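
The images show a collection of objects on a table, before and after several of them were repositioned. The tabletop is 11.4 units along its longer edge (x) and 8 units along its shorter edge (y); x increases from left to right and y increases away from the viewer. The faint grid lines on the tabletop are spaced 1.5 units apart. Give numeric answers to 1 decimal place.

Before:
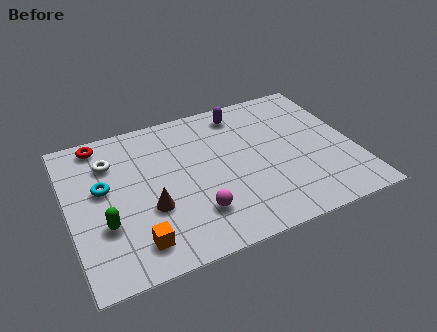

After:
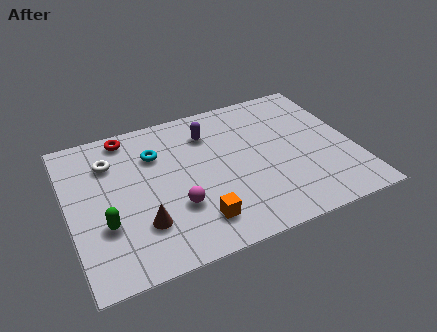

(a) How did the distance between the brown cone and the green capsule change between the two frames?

-0.3

They were about 1.8 units apart before and 1.5 after — 0.3 units closer together.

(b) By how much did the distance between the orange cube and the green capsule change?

+2.0

They were about 1.7 units apart before and 3.7 after — 2.0 units further apart.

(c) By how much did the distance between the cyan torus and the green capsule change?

+1.9

The distance was about 1.9 in the first image and 3.8 in the second, so they moved 1.9 units further apart.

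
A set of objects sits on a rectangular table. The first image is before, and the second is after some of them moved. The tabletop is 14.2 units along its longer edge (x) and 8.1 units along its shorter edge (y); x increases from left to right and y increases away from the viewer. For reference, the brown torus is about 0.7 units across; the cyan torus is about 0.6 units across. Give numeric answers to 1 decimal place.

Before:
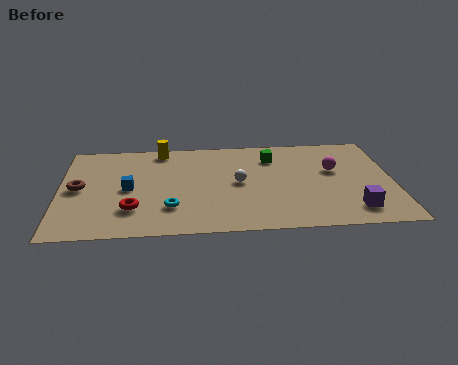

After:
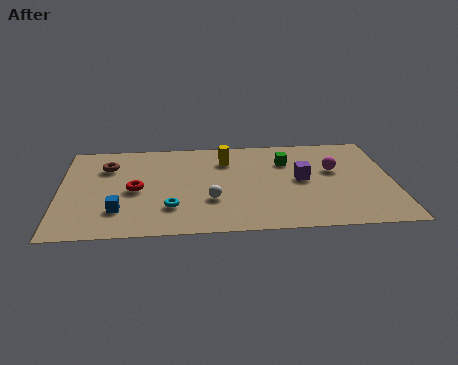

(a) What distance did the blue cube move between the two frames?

1.8

From (2.9, 3.9) to (2.5, 2.1), the blue cube covered √(0.4² + 1.8²) ≈ 1.8 units.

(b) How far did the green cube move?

0.7

The green cube was near (9.1, 6.2) before and (9.7, 5.8) after, so it travelled √(0.6² + 0.4²) ≈ 0.7 units.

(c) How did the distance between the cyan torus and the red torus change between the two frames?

+0.6

Before: roughly 1.6 units apart; after: 2.2. That's 0.6 units further apart.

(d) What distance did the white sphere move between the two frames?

1.8

The white sphere moved from about (7.6, 4.1) to (6.4, 2.7), a distance of √(1.2² + 1.4²) ≈ 1.8.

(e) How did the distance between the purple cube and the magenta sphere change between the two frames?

-1.9

They were about 3.5 units apart before and 1.6 after — 1.9 units closer together.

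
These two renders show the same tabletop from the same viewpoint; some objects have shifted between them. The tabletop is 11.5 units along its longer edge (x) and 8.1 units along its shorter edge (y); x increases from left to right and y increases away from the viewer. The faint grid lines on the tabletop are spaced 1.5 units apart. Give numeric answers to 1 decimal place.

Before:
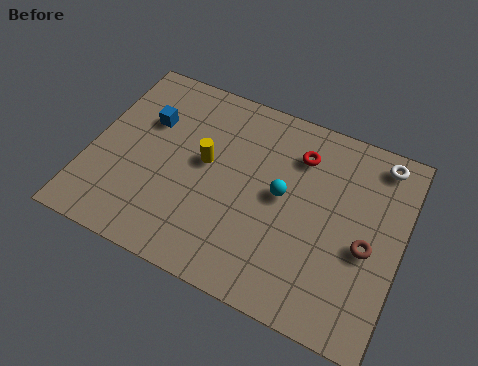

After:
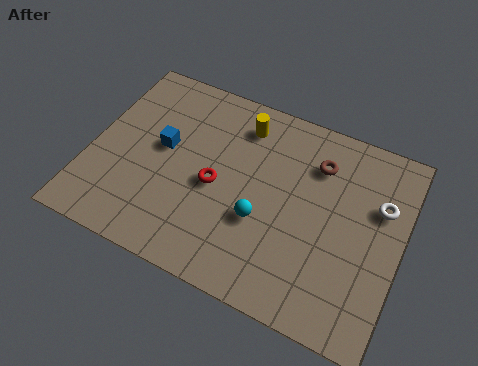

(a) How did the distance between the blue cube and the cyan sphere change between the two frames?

-1.1

They were about 5.3 units apart before and 4.2 after — 1.1 units closer together.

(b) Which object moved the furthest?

the red torus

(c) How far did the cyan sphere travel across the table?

1.4

From (7.1, 4.3) to (6.5, 3.0), the cyan sphere covered √(0.6² + 1.3²) ≈ 1.4 units.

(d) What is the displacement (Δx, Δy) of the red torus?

(-2.8, -2.5)

From the two frames, the red torus sits at roughly (7.5, 6.2) before and (4.7, 3.7) after.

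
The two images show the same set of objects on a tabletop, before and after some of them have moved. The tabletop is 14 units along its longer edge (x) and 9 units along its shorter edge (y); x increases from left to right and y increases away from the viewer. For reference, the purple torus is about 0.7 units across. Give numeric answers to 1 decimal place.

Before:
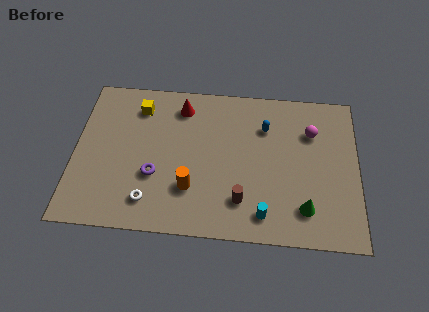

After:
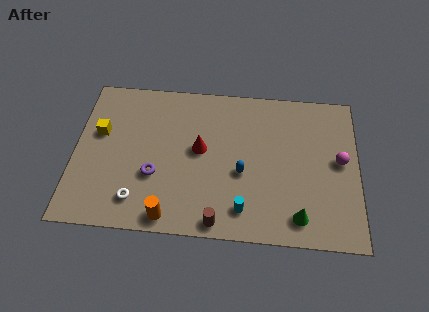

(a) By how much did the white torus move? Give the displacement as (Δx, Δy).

(-0.6, 0.0)

From the two frames, the white torus sits at roughly (3.8, 1.7) before and (3.2, 1.7) after.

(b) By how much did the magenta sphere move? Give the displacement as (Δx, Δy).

(1.4, -1.6)

The magenta sphere was at about (11.7, 6.4) and moved to about (13.1, 4.8).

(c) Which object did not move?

the purple torus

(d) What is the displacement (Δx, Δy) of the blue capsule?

(-1.1, -2.8)

The blue capsule started near (9.4, 6.5) and ended near (8.3, 3.7).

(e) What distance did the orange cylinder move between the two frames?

2.0

From (5.8, 2.6) to (4.8, 0.9), the orange cylinder covered √(1.0² + 1.7²) ≈ 2.0 units.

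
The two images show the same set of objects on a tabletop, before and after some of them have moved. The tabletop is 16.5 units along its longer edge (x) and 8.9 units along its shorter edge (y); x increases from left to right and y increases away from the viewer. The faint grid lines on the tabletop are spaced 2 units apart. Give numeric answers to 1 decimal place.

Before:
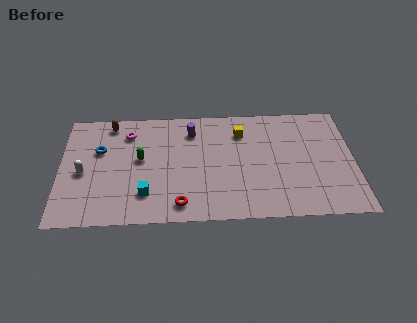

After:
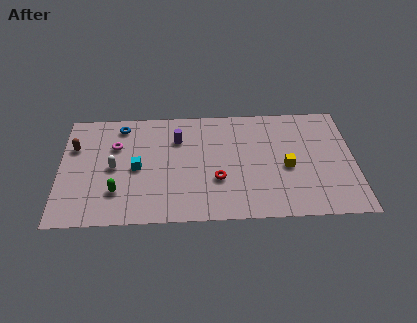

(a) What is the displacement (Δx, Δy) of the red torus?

(2.1, 1.8)

The red torus was at about (6.7, 1.3) and moved to about (8.8, 3.1).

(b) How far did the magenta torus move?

1.2

From (3.8, 7.0) to (3.1, 6.0), the magenta torus covered √(0.7² + 1.0²) ≈ 1.2 units.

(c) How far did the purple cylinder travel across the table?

1.0

From (7.4, 7.0) to (6.6, 6.4), the purple cylinder covered √(0.8² + 0.6²) ≈ 1.0 units.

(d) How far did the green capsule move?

2.8

From (4.5, 4.9) to (3.2, 2.4), the green capsule covered √(1.3² + 2.5²) ≈ 2.8 units.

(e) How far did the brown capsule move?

2.7

From (2.8, 7.8) to (0.8, 6.0), the brown capsule covered √(2.0² + 1.8²) ≈ 2.7 units.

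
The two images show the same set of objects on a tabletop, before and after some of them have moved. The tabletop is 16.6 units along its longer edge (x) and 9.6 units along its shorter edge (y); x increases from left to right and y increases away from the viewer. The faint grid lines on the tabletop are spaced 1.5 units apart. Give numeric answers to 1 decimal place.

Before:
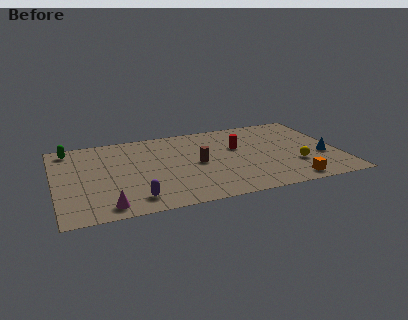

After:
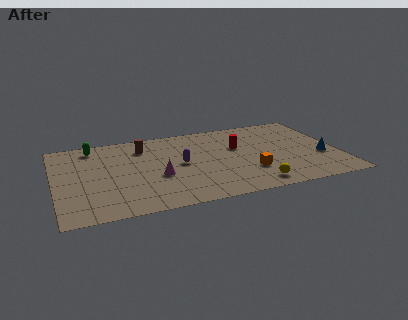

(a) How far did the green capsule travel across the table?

1.4

The green capsule moved from about (1.0, 8.4) to (2.4, 8.3), a distance of √(1.4² + 0.1²) ≈ 1.4.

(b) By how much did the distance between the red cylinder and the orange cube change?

-2.4

They were about 5.5 units apart before and 3.1 after — 2.4 units closer together.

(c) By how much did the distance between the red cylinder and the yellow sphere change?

+0.4

The distance was about 4.3 in the first image and 4.7 in the second, so they moved 0.4 units further apart.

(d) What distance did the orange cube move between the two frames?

2.8

The orange cube moved from about (13.4, 1.1) to (11.2, 2.9), a distance of √(2.2² + 1.8²) ≈ 2.8.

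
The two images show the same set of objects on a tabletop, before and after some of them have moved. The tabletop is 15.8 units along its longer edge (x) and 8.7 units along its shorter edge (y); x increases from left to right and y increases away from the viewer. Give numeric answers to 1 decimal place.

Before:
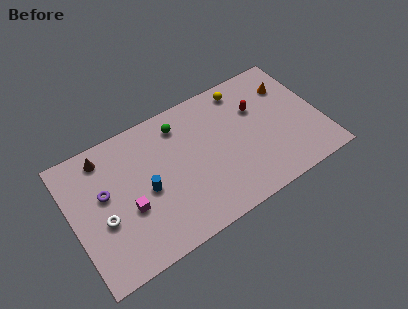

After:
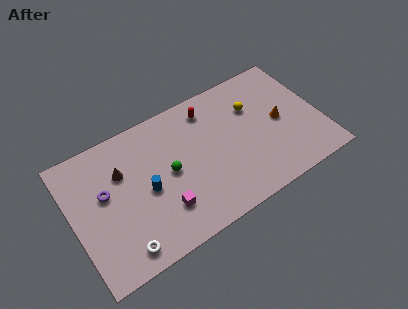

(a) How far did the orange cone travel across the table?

2.3

The orange cone was near (14.2, 6.4) before and (13.3, 4.3) after, so it travelled √(0.9² + 2.1²) ≈ 2.3 units.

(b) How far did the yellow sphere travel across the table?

1.6

The yellow sphere was near (11.4, 7.5) before and (11.8, 6.0) after, so it travelled √(0.4² + 1.5²) ≈ 1.6 units.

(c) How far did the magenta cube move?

2.3

The magenta cube moved from about (3.4, 3.4) to (5.4, 2.3), a distance of √(2.0² + 1.1²) ≈ 2.3.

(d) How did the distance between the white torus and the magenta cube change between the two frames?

+1.4

Before: roughly 1.6 units apart; after: 3.0. That's 1.4 units further apart.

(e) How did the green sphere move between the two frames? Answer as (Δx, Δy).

(-1.1, -2.7)

The green sphere was at about (7.2, 7.1) and moved to about (6.1, 4.4).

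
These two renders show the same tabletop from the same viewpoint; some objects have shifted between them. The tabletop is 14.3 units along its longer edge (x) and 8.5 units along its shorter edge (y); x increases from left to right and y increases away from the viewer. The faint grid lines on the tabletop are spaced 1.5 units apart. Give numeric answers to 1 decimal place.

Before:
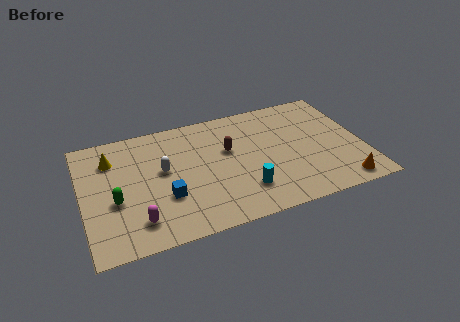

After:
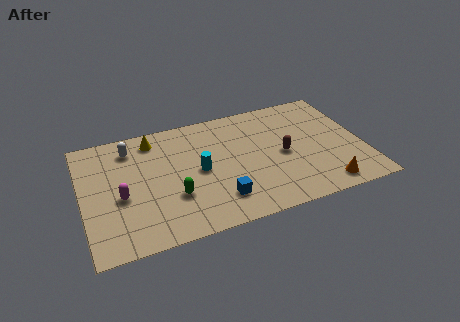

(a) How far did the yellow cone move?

2.3

From (1.6, 6.4) to (3.8, 7.2), the yellow cone covered √(2.2² + 0.8²) ≈ 2.3 units.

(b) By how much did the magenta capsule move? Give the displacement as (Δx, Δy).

(-0.7, 1.9)

From the two frames, the magenta capsule sits at roughly (2.6, 1.7) before and (1.9, 3.6) after.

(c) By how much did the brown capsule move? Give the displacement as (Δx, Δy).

(2.7, -1.2)

The brown capsule was at about (7.5, 5.2) and moved to about (10.2, 4.0).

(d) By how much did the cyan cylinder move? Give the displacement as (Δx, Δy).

(-2.1, 2.1)

The cyan cylinder was at about (8.0, 2.1) and moved to about (5.9, 4.2).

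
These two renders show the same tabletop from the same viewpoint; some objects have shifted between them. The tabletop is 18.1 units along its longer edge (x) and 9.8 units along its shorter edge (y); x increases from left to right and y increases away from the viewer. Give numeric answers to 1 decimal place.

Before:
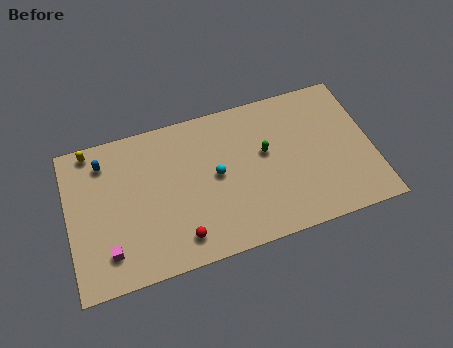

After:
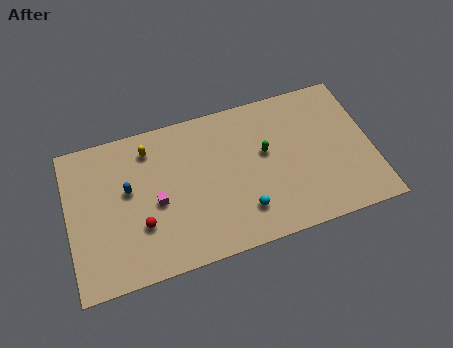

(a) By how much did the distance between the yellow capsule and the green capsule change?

-3.5

The distance was about 10.7 in the first image and 7.2 in the second, so they moved 3.5 units closer together.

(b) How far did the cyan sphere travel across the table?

3.1

The cyan sphere was near (8.8, 5.1) before and (10.2, 2.3) after, so it travelled √(1.4² + 2.8²) ≈ 3.1 units.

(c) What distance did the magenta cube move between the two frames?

3.8

From (2.2, 2.1) to (5.2, 4.4), the magenta cube covered √(3.0² + 2.3²) ≈ 3.8 units.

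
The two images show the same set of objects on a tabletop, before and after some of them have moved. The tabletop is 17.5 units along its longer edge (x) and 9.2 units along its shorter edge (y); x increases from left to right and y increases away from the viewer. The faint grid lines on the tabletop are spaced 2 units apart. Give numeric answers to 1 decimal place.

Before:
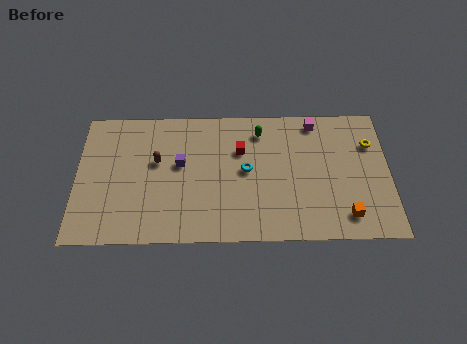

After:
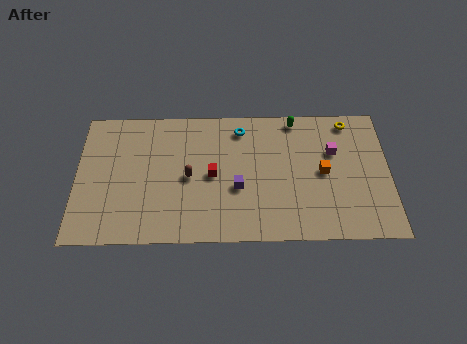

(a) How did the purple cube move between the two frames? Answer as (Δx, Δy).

(3.2, -1.7)

From the two frames, the purple cube sits at roughly (5.8, 5.3) before and (9.0, 3.6) after.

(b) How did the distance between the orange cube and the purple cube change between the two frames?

-5.0

They were about 9.9 units apart before and 4.9 after — 5.0 units closer together.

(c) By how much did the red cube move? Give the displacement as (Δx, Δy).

(-1.6, -1.7)

From the two frames, the red cube sits at roughly (9.2, 6.2) before and (7.6, 4.5) after.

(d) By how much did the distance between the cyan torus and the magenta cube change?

+0.4

The distance was about 5.1 in the first image and 5.5 in the second, so they moved 0.4 units further apart.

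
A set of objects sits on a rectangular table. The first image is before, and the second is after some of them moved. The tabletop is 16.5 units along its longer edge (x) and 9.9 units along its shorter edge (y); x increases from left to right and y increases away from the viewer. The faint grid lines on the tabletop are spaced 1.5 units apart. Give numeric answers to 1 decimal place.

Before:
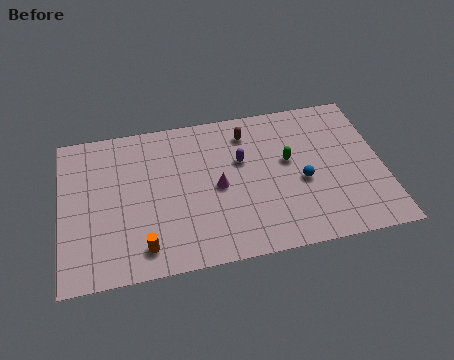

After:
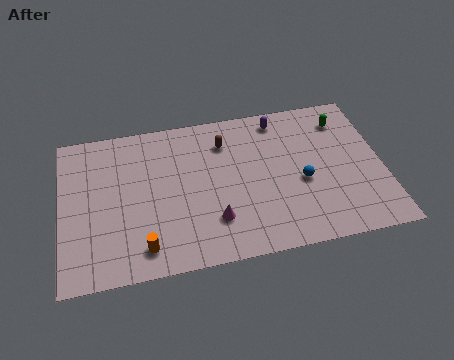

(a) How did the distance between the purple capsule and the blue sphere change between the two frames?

+0.9

Before: roughly 3.6 units apart; after: 4.5. That's 0.9 units further apart.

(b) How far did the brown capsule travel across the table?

1.3

The brown capsule was near (9.7, 8.0) before and (8.5, 7.6) after, so it travelled √(1.2² + 0.4²) ≈ 1.3 units.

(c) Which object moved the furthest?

the green capsule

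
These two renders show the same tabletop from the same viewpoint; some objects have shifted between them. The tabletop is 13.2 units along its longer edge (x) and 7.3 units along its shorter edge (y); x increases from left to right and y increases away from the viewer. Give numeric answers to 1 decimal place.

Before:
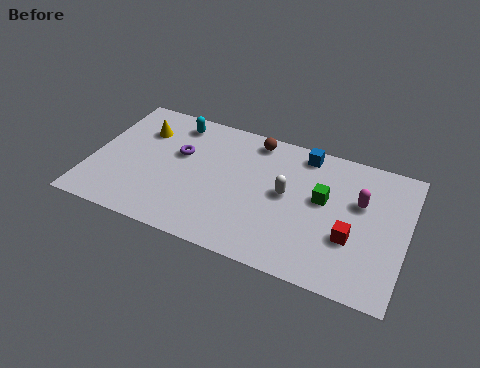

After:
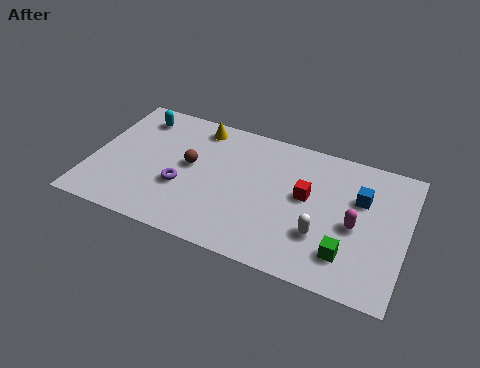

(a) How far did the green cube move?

2.8

From (9.7, 4.2) to (10.9, 1.7), the green cube covered √(1.2² + 2.5²) ≈ 2.8 units.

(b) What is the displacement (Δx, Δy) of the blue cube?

(2.5, -1.6)

From the two frames, the blue cube sits at roughly (8.7, 6.4) before and (11.2, 4.8) after.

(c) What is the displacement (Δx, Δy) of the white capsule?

(1.6, -1.6)

From the two frames, the white capsule sits at roughly (8.2, 3.9) before and (9.8, 2.3) after.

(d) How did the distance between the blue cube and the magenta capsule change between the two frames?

-1.6

Before: roughly 3.1 units apart; after: 1.5. That's 1.6 units closer together.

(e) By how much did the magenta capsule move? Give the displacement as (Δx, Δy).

(-0.1, -1.3)

The magenta capsule started near (11.2, 4.6) and ended near (11.1, 3.3).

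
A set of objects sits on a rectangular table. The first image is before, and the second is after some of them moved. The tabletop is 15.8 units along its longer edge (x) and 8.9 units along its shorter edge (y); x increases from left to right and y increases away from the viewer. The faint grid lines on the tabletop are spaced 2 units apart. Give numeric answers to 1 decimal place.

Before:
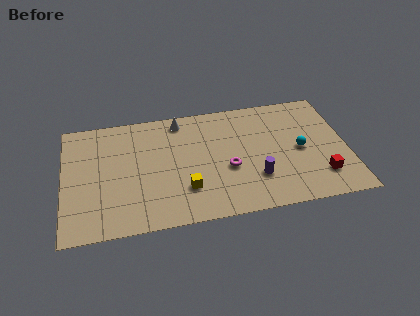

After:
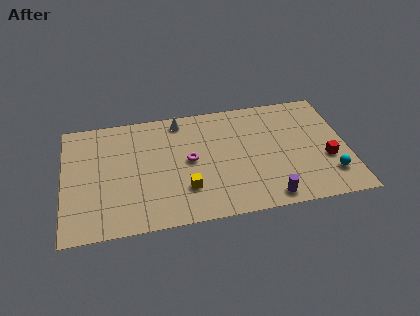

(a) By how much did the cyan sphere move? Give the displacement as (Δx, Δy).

(1.5, -2.2)

The cyan sphere was at about (13.2, 4.3) and moved to about (14.7, 2.1).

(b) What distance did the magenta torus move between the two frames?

2.3

The magenta torus moved from about (9.1, 3.6) to (7.0, 4.6), a distance of √(2.1² + 1.0²) ≈ 2.3.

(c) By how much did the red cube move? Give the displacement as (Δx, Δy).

(0.4, 1.2)

The red cube started near (14.2, 2.1) and ended near (14.6, 3.3).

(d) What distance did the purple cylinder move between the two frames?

1.7

The purple cylinder moved from about (10.6, 2.6) to (11.2, 1.0), a distance of √(0.6² + 1.6²) ≈ 1.7.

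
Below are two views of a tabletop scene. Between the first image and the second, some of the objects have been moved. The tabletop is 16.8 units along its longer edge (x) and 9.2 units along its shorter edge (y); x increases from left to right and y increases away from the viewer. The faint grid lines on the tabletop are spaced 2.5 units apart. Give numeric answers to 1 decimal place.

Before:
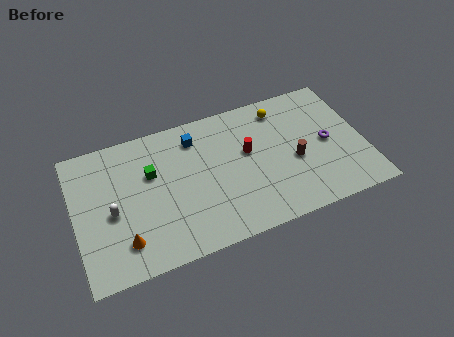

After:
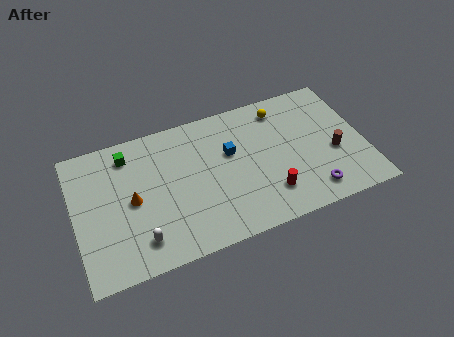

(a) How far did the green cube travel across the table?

2.1

The green cube was near (4.5, 5.9) before and (3.3, 7.6) after, so it travelled √(1.2² + 1.7²) ≈ 2.1 units.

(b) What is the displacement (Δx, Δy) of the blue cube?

(1.9, -1.7)

The blue cube was at about (7.2, 7.4) and moved to about (9.1, 5.7).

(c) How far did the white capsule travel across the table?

2.7

The white capsule was near (2.1, 4.1) before and (3.5, 1.8) after, so it travelled √(1.4² + 2.3²) ≈ 2.7 units.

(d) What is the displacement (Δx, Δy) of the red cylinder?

(0.9, -3.2)

The red cylinder started near (10.1, 5.4) and ended near (11.0, 2.2).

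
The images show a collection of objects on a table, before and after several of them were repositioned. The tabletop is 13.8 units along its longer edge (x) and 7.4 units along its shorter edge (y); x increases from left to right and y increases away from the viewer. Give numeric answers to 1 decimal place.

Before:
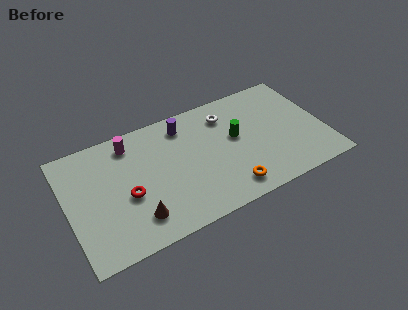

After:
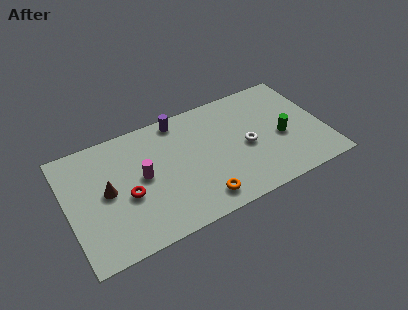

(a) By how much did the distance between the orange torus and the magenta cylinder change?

-3.0

They were about 6.9 units apart before and 3.9 after — 3.0 units closer together.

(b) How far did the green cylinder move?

2.6

From (9.1, 4.2) to (11.5, 3.2), the green cylinder covered √(2.4² + 1.0²) ≈ 2.6 units.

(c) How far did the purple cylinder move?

0.5

From (6.5, 6.1) to (6.3, 6.6), the purple cylinder covered √(0.2² + 0.5²) ≈ 0.5 units.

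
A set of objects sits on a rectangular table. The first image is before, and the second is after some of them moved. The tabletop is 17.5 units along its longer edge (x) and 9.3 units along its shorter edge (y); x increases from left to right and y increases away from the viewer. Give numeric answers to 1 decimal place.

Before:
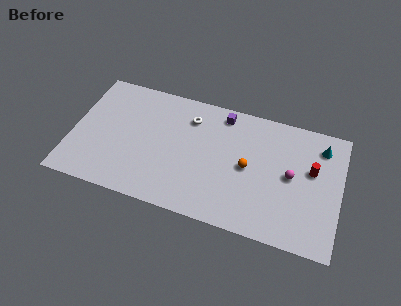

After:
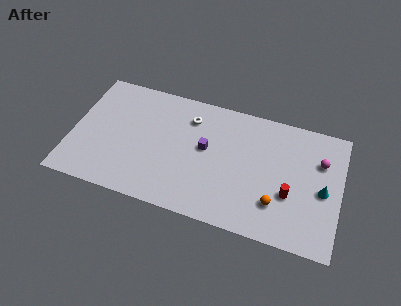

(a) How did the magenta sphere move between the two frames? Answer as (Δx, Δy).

(1.8, 1.6)

The magenta sphere was at about (14.3, 4.8) and moved to about (16.1, 6.4).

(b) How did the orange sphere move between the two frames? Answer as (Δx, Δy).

(2.0, -2.1)

From the two frames, the orange sphere sits at roughly (11.5, 4.6) before and (13.5, 2.5) after.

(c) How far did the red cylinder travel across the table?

2.6

From (15.6, 5.6) to (14.3, 3.4), the red cylinder covered √(1.3² + 2.2²) ≈ 2.6 units.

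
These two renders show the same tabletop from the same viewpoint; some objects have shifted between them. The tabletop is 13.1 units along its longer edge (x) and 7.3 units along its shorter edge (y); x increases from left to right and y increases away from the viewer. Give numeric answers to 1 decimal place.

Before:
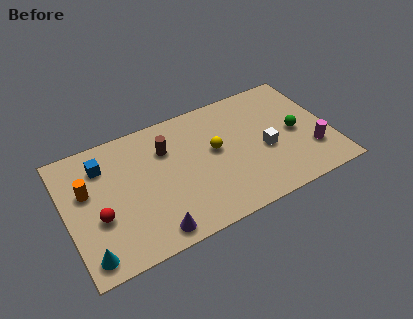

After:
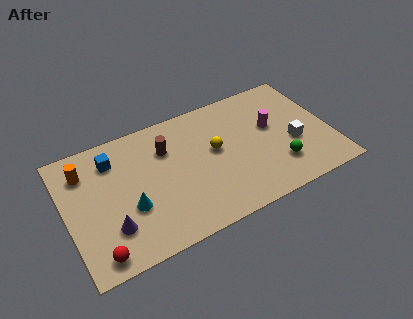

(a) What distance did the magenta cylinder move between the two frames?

2.8

The magenta cylinder was near (12.0, 2.1) before and (10.3, 4.3) after, so it travelled √(1.7² + 2.2²) ≈ 2.8 units.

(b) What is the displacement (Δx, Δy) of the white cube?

(1.4, -0.2)

The white cube started near (9.8, 3.1) and ended near (11.2, 2.9).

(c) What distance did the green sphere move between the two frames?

1.9

The green sphere was near (11.4, 3.5) before and (10.3, 1.9) after, so it travelled √(1.1² + 1.6²) ≈ 1.9 units.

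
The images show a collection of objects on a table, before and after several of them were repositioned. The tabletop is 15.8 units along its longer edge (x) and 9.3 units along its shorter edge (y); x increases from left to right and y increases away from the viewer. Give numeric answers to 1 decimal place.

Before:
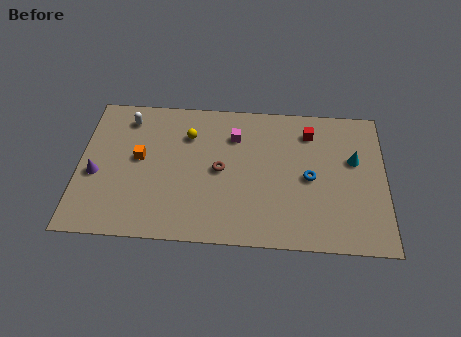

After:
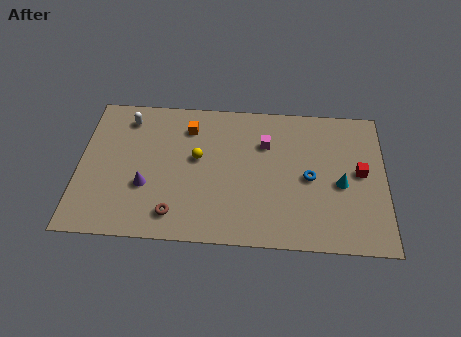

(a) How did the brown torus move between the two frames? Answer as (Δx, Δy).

(-2.3, -3.0)

From the two frames, the brown torus sits at roughly (7.3, 4.6) before and (5.0, 1.6) after.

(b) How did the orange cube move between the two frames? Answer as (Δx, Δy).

(2.5, 2.2)

The orange cube started near (3.1, 5.1) and ended near (5.6, 7.3).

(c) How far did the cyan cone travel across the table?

1.7

From (14.2, 5.7) to (13.5, 4.1), the cyan cone covered √(0.7² + 1.6²) ≈ 1.7 units.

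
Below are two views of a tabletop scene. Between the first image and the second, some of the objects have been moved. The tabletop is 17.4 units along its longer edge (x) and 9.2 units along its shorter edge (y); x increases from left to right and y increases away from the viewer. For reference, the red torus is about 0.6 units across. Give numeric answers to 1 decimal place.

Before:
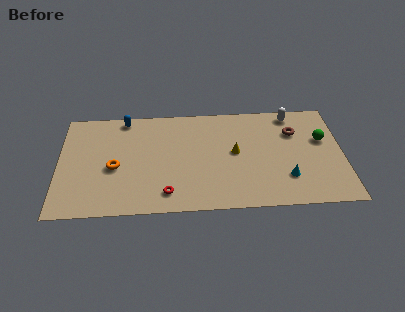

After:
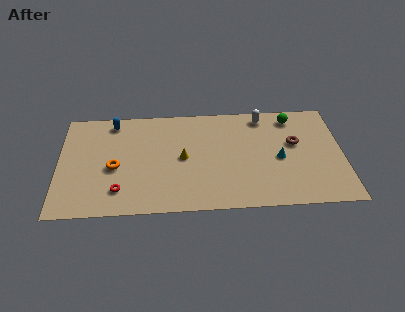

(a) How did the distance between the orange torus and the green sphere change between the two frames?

-1.3

Before: roughly 12.9 units apart; after: 11.6. That's 1.3 units closer together.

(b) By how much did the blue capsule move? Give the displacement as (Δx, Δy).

(-0.7, -0.3)

The blue capsule started near (4.0, 8.3) and ended near (3.3, 8.0).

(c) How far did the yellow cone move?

3.2

From (10.8, 4.9) to (7.6, 4.6), the yellow cone covered √(3.2² + 0.3²) ≈ 3.2 units.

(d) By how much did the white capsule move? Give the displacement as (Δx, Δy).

(-1.8, -0.1)

The white capsule was at about (14.4, 8.1) and moved to about (12.6, 8.0).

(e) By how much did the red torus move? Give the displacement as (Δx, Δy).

(-2.9, 0.4)

The red torus was at about (6.6, 1.6) and moved to about (3.7, 2.0).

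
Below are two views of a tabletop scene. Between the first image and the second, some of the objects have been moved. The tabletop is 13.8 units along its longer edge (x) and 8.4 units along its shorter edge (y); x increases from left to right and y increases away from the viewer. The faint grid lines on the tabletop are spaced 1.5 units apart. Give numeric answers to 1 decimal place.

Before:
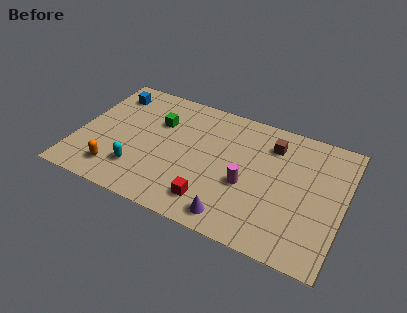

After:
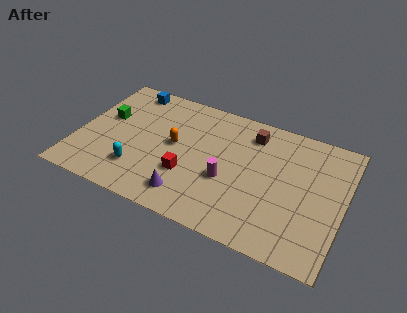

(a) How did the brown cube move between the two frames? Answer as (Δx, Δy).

(-1.1, 0.3)

The brown cube started near (9.9, 6.5) and ended near (8.8, 6.8).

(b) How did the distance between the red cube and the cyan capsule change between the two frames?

-1.3

Before: roughly 3.9 units apart; after: 2.6. That's 1.3 units closer together.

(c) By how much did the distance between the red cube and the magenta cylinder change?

-0.3

Before: roughly 2.4 units apart; after: 2.1. That's 0.3 units closer together.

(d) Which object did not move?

the cyan capsule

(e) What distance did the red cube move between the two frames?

1.8

From (7.3, 1.6) to (5.9, 2.8), the red cube covered √(1.4² + 1.2²) ≈ 1.8 units.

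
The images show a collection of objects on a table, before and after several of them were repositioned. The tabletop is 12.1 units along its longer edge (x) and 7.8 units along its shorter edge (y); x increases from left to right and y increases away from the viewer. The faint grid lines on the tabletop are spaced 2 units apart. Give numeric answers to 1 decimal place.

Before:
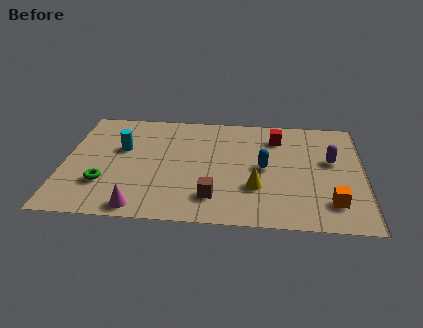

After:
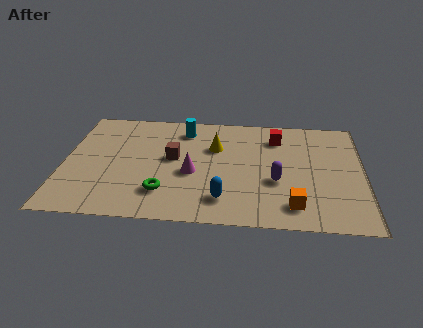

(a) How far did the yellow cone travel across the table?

3.2

The yellow cone moved from about (7.8, 2.5) to (6.1, 5.2), a distance of √(1.7² + 2.7²) ≈ 3.2.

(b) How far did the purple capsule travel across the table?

2.7

The purple capsule was near (10.8, 4.6) before and (8.6, 3.0) after, so it travelled √(2.2² + 1.6²) ≈ 2.7 units.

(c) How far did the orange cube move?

1.5

From (10.8, 1.7) to (9.3, 1.4), the orange cube covered √(1.5² + 0.3²) ≈ 1.5 units.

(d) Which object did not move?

the red cube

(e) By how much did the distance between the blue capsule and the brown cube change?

+0.4

Before: roughly 3.0 units apart; after: 3.4. That's 0.4 units further apart.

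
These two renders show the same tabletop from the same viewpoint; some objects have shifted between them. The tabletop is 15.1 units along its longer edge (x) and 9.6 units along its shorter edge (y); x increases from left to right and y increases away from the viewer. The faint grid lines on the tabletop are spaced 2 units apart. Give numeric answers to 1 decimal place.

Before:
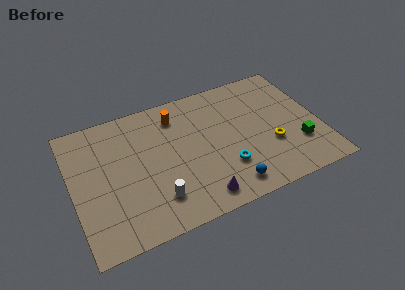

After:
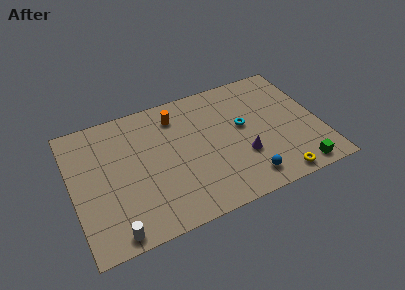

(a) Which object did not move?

the orange cylinder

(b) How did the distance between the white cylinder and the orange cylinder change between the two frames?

+2.4

Before: roughly 5.8 units apart; after: 8.2. That's 2.4 units further apart.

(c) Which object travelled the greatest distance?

the purple cone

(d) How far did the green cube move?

1.8

The green cube moved from about (13.6, 2.8) to (13.3, 1.0), a distance of √(0.3² + 1.8²) ≈ 1.8.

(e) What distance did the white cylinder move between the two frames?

3.0

The white cylinder moved from about (4.8, 2.2) to (2.1, 0.9), a distance of √(2.7² + 1.3²) ≈ 3.0.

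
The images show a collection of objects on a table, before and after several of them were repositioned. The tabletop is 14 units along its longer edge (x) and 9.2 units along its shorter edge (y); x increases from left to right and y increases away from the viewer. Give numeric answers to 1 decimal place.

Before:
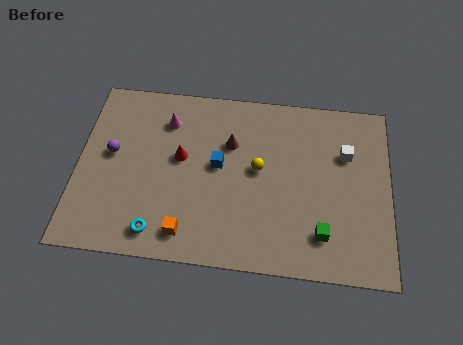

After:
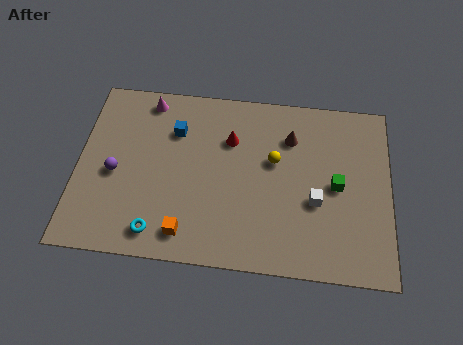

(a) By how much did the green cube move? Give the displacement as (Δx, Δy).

(0.6, 2.5)

The green cube was at about (11.0, 2.0) and moved to about (11.6, 4.5).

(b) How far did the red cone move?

2.5

From (4.6, 5.2) to (6.8, 6.4), the red cone covered √(2.2² + 1.2²) ≈ 2.5 units.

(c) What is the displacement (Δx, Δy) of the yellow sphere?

(0.7, 0.5)

The yellow sphere was at about (8.1, 5.0) and moved to about (8.8, 5.5).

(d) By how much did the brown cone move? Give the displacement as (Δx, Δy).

(2.7, 0.6)

From the two frames, the brown cone sits at roughly (6.8, 6.2) before and (9.5, 6.8) after.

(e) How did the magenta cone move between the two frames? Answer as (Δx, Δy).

(-0.9, 1.0)

The magenta cone started near (3.9, 7.1) and ended near (3.0, 8.1).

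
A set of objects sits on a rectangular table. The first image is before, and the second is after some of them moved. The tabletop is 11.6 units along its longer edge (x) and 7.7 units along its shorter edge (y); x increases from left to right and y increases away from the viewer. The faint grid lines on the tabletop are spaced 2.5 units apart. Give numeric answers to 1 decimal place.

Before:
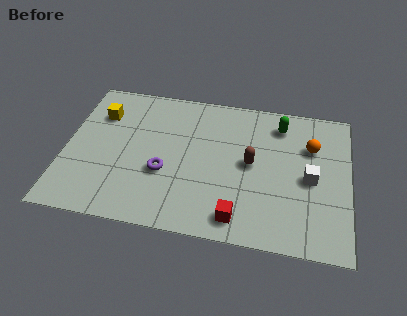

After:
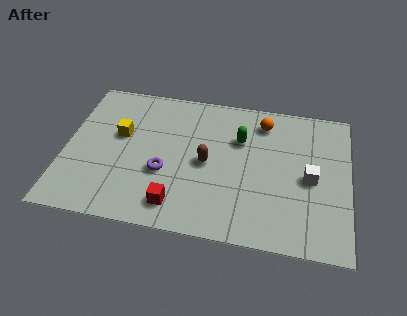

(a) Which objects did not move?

the white cube and the purple torus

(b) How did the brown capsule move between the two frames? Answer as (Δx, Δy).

(-1.8, -0.3)

The brown capsule started near (7.6, 4.0) and ended near (5.8, 3.7).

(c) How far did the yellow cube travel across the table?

1.3

From (1.3, 5.6) to (2.2, 4.6), the yellow cube covered √(0.9² + 1.0²) ≈ 1.3 units.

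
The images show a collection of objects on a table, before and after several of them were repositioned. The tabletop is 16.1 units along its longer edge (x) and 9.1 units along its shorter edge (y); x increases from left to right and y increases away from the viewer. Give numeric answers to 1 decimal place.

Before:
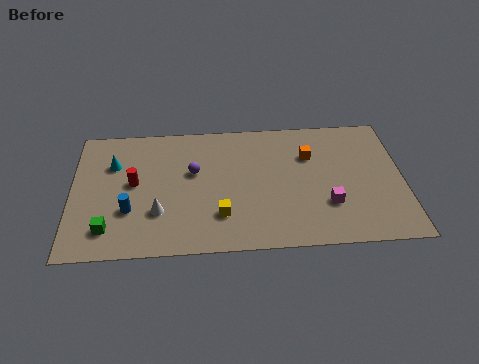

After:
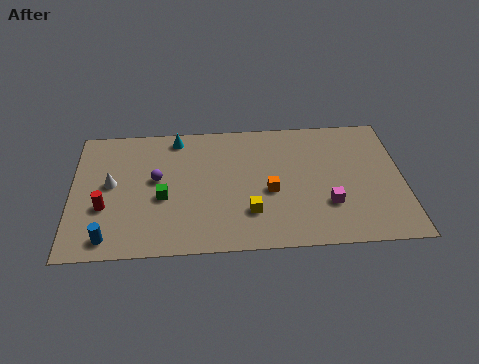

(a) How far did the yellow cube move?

1.4

The yellow cube moved from about (7.2, 2.4) to (8.6, 2.5), a distance of √(1.4² + 0.1²) ≈ 1.4.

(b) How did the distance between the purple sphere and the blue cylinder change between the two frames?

+0.5

Before: roughly 4.0 units apart; after: 4.5. That's 0.5 units further apart.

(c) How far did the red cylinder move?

2.1

The red cylinder moved from about (3.0, 4.9) to (1.6, 3.3), a distance of √(1.4² + 1.6²) ≈ 2.1.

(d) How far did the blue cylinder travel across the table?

2.1

From (2.8, 3.0) to (1.8, 1.2), the blue cylinder covered √(1.0² + 1.8²) ≈ 2.1 units.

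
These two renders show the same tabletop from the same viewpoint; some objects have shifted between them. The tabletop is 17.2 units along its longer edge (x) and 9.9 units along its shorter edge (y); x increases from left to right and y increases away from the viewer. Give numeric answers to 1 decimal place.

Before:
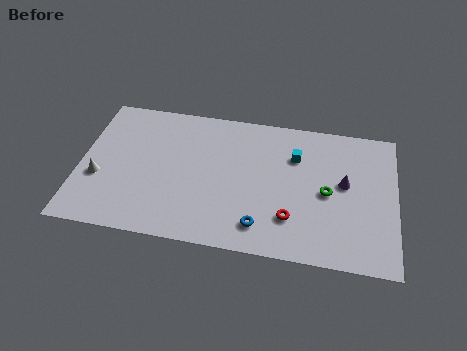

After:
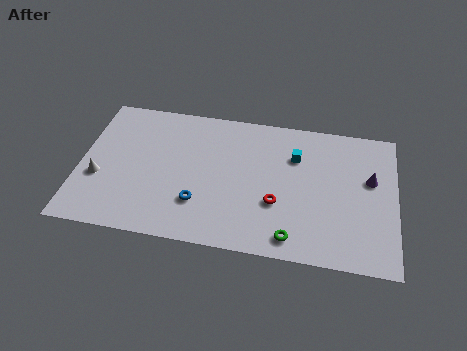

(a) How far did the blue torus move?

3.5

The blue torus was near (10.0, 1.8) before and (6.6, 2.8) after, so it travelled √(3.4² + 1.0²) ≈ 3.5 units.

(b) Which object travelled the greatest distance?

the green torus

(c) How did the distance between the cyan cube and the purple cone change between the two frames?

+1.1

Before: roughly 3.1 units apart; after: 4.2. That's 1.1 units further apart.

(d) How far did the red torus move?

1.2

The red torus moved from about (11.6, 2.6) to (10.8, 3.5), a distance of √(0.8² + 0.9²) ≈ 1.2.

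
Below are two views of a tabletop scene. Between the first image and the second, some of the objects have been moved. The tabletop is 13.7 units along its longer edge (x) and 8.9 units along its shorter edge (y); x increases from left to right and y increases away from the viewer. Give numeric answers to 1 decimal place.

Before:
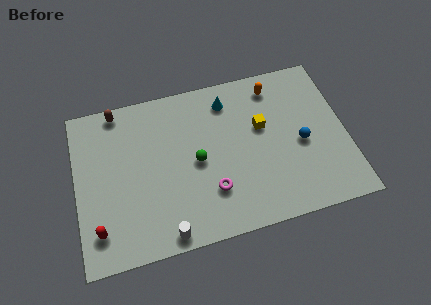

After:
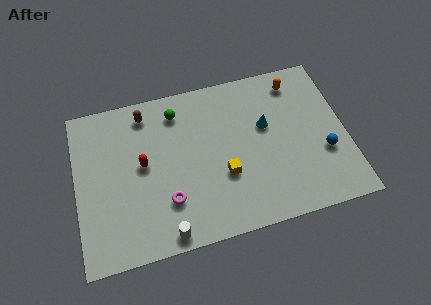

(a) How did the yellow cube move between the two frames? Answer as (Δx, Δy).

(-2.1, -2.2)

The yellow cube was at about (9.5, 5.4) and moved to about (7.4, 3.2).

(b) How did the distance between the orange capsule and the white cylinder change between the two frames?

+0.8

They were about 9.0 units apart before and 9.8 after — 0.8 units further apart.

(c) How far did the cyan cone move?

2.6

The cyan cone was near (7.9, 7.3) before and (9.7, 5.4) after, so it travelled √(1.8² + 1.9²) ≈ 2.6 units.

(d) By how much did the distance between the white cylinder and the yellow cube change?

-3.0

They were about 6.9 units apart before and 3.9 after — 3.0 units closer together.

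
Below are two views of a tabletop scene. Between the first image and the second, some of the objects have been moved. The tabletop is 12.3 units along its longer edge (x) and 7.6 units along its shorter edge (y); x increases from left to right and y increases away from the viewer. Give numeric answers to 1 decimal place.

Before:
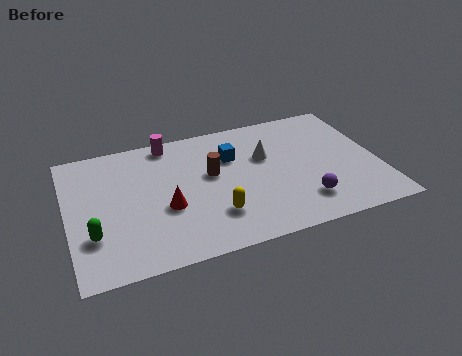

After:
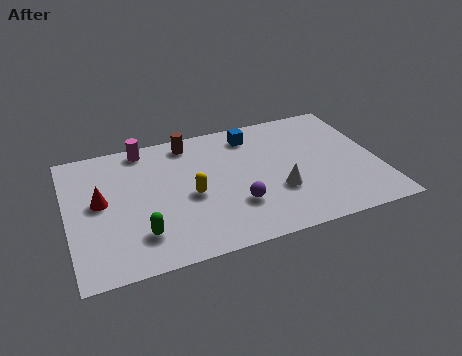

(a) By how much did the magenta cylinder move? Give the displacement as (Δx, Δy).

(-1.0, 0.0)

The magenta cylinder started near (4.2, 6.8) and ended near (3.2, 6.8).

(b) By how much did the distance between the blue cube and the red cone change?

+3.0

Before: roughly 3.6 units apart; after: 6.6. That's 3.0 units further apart.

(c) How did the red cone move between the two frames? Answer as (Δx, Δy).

(-2.5, 1.1)

The red cone started near (3.8, 3.0) and ended near (1.3, 4.1).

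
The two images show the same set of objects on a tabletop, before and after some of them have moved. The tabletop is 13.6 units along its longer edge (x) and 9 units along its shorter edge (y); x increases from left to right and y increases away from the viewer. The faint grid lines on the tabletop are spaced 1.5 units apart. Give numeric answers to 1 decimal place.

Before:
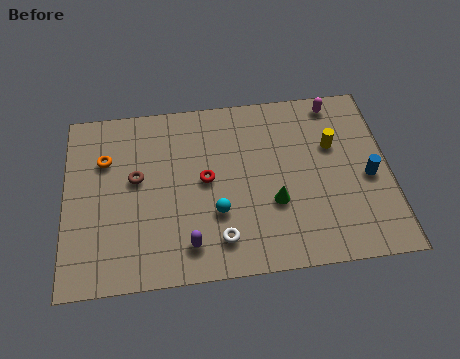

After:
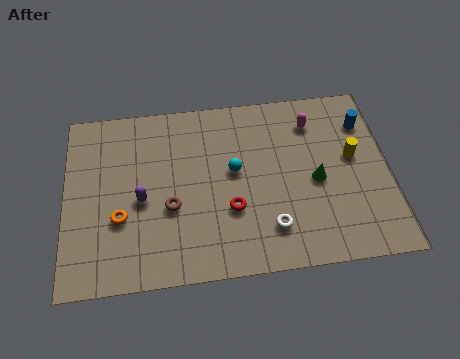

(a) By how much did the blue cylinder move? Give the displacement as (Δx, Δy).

(0.0, 2.8)

The blue cylinder started near (12.7, 4.0) and ended near (12.7, 6.8).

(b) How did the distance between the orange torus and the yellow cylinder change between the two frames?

+0.4

The distance was about 9.6 in the first image and 10.0 in the second, so they moved 0.4 units further apart.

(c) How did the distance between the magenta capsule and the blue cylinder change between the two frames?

-2.0

They were about 4.2 units apart before and 2.2 after — 2.0 units closer together.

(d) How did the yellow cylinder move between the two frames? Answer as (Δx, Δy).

(0.8, -0.7)

The yellow cylinder started near (11.3, 5.8) and ended near (12.1, 5.1).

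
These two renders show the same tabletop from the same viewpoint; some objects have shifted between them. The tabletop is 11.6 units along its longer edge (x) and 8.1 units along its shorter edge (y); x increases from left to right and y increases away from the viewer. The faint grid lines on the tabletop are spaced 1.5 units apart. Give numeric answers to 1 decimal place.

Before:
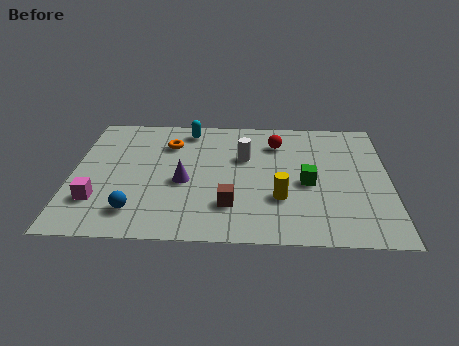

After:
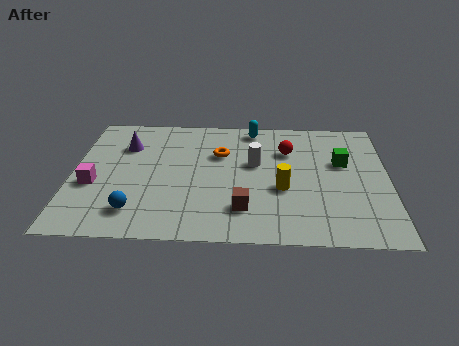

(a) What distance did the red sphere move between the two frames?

0.6

From (7.5, 6.2) to (7.9, 5.7), the red sphere covered √(0.4² + 0.5²) ≈ 0.6 units.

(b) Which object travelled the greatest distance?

the purple cone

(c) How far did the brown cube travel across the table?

0.5

From (5.8, 2.1) to (6.3, 1.9), the brown cube covered √(0.5² + 0.2²) ≈ 0.5 units.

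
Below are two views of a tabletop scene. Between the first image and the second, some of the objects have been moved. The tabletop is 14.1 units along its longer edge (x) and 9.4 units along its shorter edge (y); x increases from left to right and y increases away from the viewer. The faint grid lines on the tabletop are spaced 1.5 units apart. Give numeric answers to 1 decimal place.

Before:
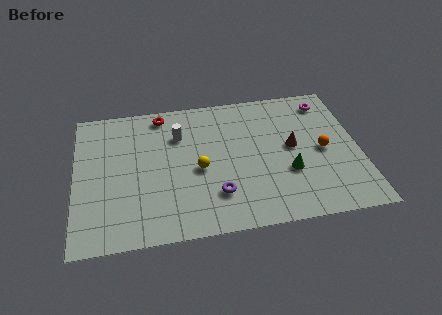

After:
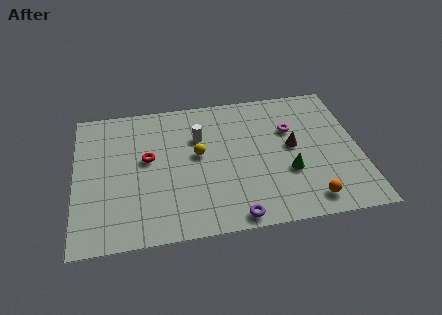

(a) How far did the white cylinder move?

1.0

From (5.2, 6.7) to (6.2, 6.4), the white cylinder covered √(1.0² + 0.3²) ≈ 1.0 units.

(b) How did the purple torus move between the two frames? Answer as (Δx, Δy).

(0.8, -1.6)

The purple torus started near (6.9, 2.4) and ended near (7.7, 0.8).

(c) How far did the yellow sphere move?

1.0

The yellow sphere was near (6.1, 4.2) before and (6.1, 5.2) after, so it travelled √(0.0² + 1.0²) ≈ 1.0 units.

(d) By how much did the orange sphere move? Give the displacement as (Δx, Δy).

(-0.9, -3.2)

The orange sphere started near (12.3, 4.5) and ended near (11.4, 1.3).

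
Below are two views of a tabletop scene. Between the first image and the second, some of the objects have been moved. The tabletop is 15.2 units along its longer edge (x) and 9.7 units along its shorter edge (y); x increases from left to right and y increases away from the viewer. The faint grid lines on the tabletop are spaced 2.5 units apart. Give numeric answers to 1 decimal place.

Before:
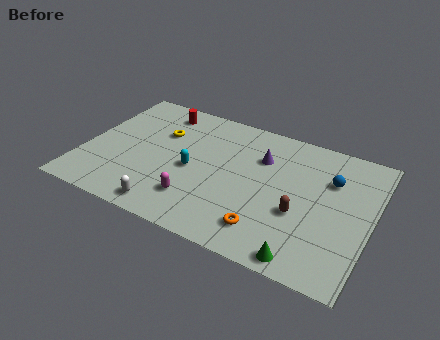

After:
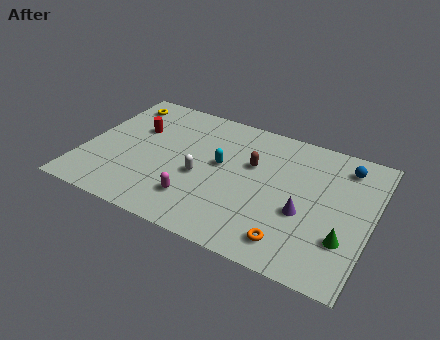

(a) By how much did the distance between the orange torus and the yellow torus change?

+4.2

They were about 7.8 units apart before and 12.0 after — 4.2 units further apart.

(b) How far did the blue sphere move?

1.4

From (12.9, 6.7) to (13.5, 8.0), the blue sphere covered √(0.6² + 1.3²) ≈ 1.4 units.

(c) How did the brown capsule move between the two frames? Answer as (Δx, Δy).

(-2.8, 2.4)

From the two frames, the brown capsule sits at roughly (11.6, 3.7) before and (8.8, 6.1) after.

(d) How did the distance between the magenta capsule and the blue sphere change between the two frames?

+1.3

They were about 7.9 units apart before and 9.2 after — 1.3 units further apart.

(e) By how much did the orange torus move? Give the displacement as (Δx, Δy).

(1.3, -0.3)

From the two frames, the orange torus sits at roughly (10.1, 1.9) before and (11.4, 1.6) after.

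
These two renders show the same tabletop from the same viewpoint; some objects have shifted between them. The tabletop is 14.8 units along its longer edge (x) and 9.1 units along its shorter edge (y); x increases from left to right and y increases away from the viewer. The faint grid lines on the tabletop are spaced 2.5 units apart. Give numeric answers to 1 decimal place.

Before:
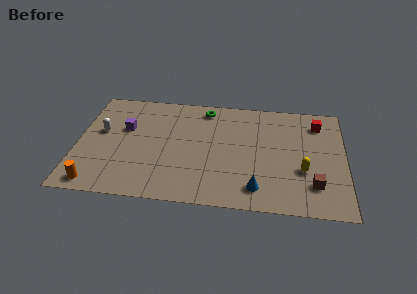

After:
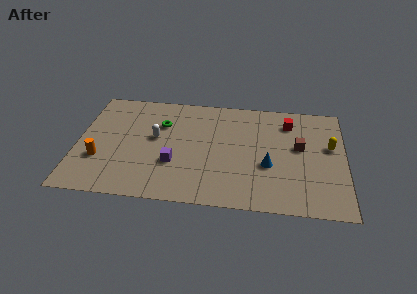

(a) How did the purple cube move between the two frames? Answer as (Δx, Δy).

(2.8, -2.6)

The purple cube started near (2.6, 5.7) and ended near (5.4, 3.1).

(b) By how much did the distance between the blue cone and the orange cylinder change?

+0.5

They were about 8.8 units apart before and 9.3 after — 0.5 units further apart.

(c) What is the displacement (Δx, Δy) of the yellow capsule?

(1.5, 2.1)

The yellow capsule started near (12.5, 3.3) and ended near (14.0, 5.4).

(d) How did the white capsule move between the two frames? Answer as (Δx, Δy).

(3.0, -0.2)

The white capsule was at about (1.3, 5.3) and moved to about (4.3, 5.1).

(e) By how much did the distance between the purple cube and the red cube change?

-3.3

Before: roughly 10.8 units apart; after: 7.5. That's 3.3 units closer together.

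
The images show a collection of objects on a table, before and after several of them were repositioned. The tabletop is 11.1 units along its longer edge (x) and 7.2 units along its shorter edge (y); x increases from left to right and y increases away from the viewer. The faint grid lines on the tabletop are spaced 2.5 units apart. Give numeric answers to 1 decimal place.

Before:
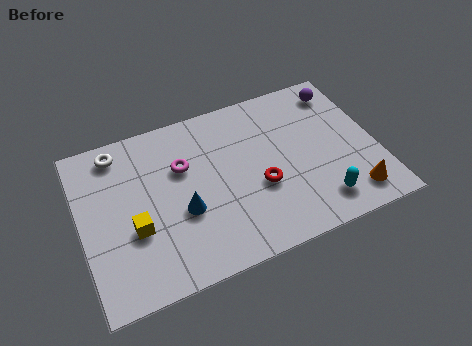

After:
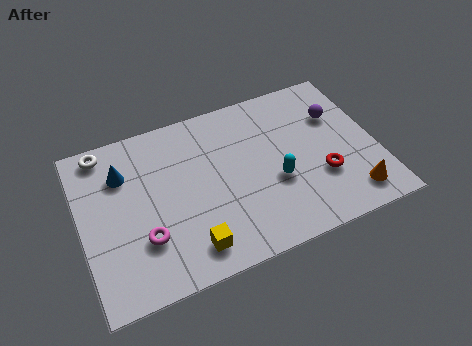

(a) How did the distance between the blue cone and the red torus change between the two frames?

+4.8

They were about 2.9 units apart before and 7.7 after — 4.8 units further apart.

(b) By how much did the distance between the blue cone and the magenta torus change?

+1.1

Before: roughly 1.9 units apart; after: 3.0. That's 1.1 units further apart.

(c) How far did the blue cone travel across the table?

3.1

The blue cone moved from about (3.7, 2.8) to (1.7, 5.2), a distance of √(2.0² + 2.4²) ≈ 3.1.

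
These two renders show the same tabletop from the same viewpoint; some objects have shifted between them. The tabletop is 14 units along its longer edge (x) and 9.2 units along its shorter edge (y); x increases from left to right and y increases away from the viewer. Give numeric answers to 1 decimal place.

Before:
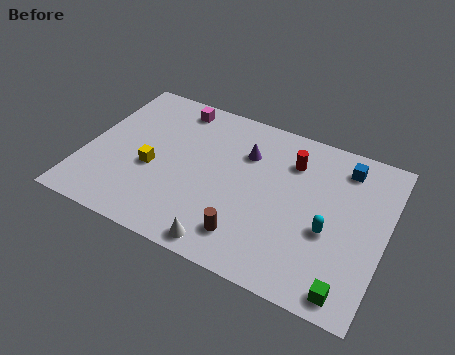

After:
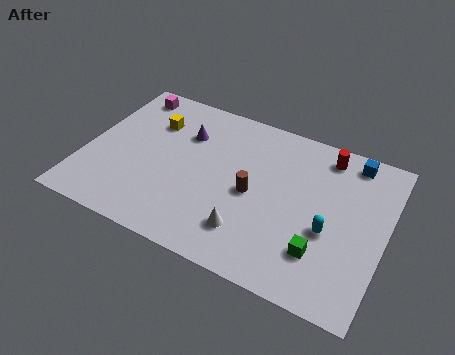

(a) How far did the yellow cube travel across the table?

2.8

The yellow cube was near (3.2, 3.8) before and (2.8, 6.6) after, so it travelled √(0.4² + 2.8²) ≈ 2.8 units.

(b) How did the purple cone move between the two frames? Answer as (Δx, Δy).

(-2.9, 0.0)

From the two frames, the purple cone sits at roughly (7.3, 6.5) before and (4.4, 6.5) after.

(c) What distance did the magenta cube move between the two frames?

2.3

The magenta cube was near (3.7, 8.0) before and (1.4, 8.0) after, so it travelled √(2.3² + 0.0²) ≈ 2.3 units.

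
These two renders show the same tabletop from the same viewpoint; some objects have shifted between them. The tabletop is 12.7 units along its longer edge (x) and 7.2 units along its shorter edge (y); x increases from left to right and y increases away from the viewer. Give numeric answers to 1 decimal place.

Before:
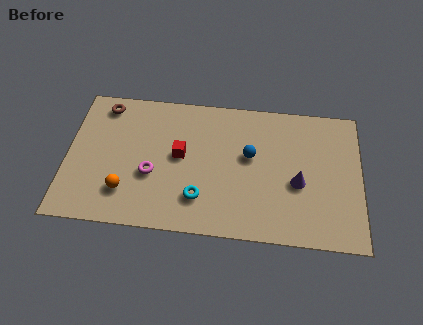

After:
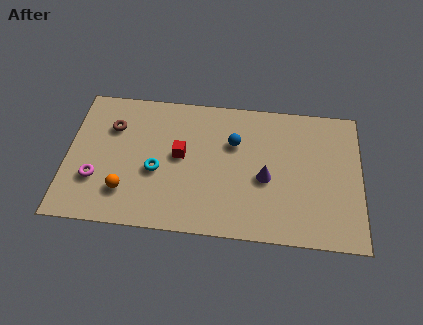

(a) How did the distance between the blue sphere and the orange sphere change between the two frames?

-0.3

They were about 5.8 units apart before and 5.5 after — 0.3 units closer together.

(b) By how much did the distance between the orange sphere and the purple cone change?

-1.4

The distance was about 7.5 in the first image and 6.1 in the second, so they moved 1.4 units closer together.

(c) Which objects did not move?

the red cube and the orange sphere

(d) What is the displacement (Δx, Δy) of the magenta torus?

(-2.4, -0.5)

The magenta torus started near (3.7, 2.8) and ended near (1.3, 2.3).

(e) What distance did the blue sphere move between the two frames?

0.9

From (7.9, 4.2) to (7.2, 4.8), the blue sphere covered √(0.7² + 0.6²) ≈ 0.9 units.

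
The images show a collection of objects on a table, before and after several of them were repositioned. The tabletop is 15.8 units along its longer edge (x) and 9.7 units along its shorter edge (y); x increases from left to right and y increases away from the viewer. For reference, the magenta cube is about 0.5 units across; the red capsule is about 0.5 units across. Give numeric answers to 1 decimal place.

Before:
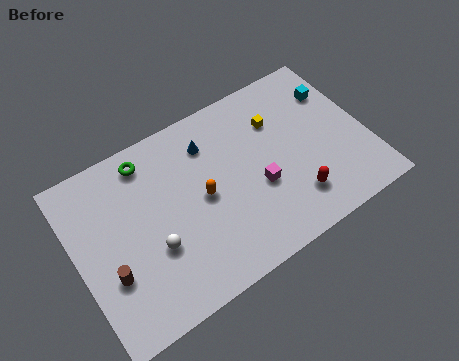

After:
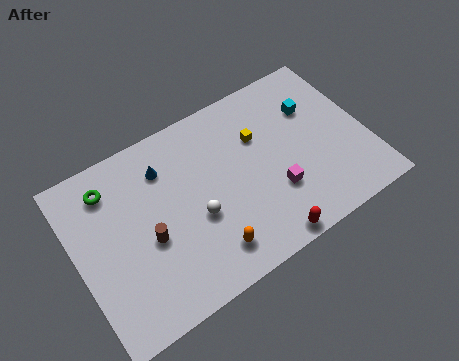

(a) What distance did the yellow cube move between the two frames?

1.2

The yellow cube moved from about (11.3, 6.9) to (10.2, 6.5), a distance of √(1.1² + 0.4²) ≈ 1.2.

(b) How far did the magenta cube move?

1.1

The magenta cube was near (9.7, 3.8) before and (10.5, 3.1) after, so it travelled √(0.8² + 0.7²) ≈ 1.1 units.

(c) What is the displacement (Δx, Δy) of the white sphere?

(2.4, 0.4)

The white sphere started near (3.9, 3.5) and ended near (6.3, 3.9).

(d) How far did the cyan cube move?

1.4

The cyan cube moved from about (14.6, 7.1) to (13.3, 6.7), a distance of √(1.3² + 0.4²) ≈ 1.4.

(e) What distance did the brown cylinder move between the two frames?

2.3

The brown cylinder was near (1.5, 3.3) before and (3.7, 4.1) after, so it travelled √(2.2² + 0.8²) ≈ 2.3 units.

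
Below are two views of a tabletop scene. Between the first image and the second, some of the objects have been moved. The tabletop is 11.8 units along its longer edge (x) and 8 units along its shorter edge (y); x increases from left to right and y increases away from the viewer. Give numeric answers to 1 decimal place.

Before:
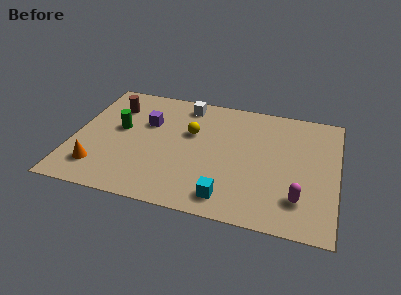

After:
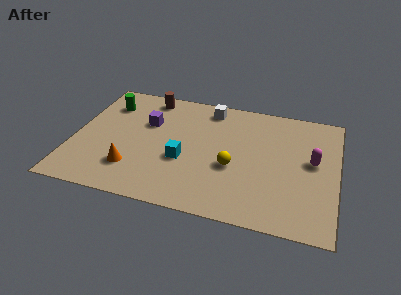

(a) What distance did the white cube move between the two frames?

1.1

The white cube was near (4.8, 6.9) before and (5.9, 6.9) after, so it travelled √(1.1² + 0.0²) ≈ 1.1 units.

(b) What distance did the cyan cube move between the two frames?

2.8

From (7.1, 1.2) to (5.0, 3.1), the cyan cube covered √(2.1² + 1.9²) ≈ 2.8 units.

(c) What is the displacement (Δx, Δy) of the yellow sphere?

(2.0, -1.8)

The yellow sphere was at about (5.2, 5.0) and moved to about (7.2, 3.2).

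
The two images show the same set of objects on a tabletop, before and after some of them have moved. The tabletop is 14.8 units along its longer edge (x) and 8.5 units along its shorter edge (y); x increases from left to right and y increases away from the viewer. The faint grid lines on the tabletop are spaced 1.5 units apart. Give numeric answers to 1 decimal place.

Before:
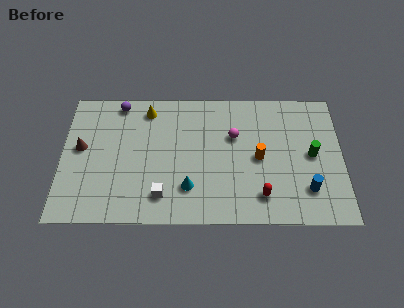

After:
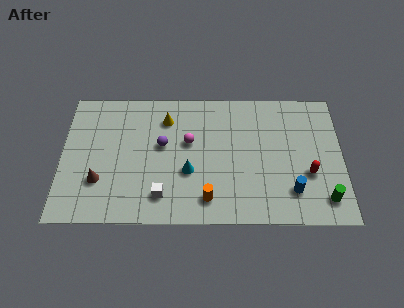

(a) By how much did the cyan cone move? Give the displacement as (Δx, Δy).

(0.0, 1.0)

The cyan cone was at about (6.7, 2.2) and moved to about (6.7, 3.2).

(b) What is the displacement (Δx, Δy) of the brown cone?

(1.0, -2.1)

The brown cone started near (1.0, 4.7) and ended near (2.0, 2.6).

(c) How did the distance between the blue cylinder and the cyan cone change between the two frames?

-0.7

The distance was about 6.2 in the first image and 5.5 in the second, so they moved 0.7 units closer together.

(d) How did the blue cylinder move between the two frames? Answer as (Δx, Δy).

(-0.8, -0.1)

The blue cylinder was at about (12.9, 2.1) and moved to about (12.1, 2.0).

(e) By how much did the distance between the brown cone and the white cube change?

-1.8

The distance was about 5.2 in the first image and 3.4 in the second, so they moved 1.8 units closer together.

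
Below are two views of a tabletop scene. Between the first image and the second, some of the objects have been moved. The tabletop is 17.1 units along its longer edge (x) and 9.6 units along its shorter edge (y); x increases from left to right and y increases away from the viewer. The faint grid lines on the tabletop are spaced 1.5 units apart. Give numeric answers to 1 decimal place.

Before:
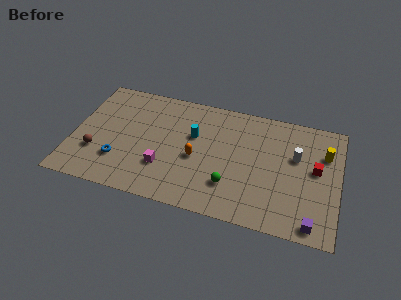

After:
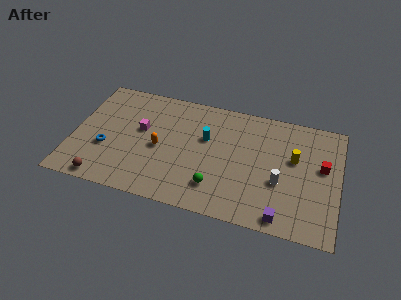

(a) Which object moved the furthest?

the magenta cube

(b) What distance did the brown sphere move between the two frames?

2.2

The brown sphere moved from about (1.6, 3.0) to (2.3, 0.9), a distance of √(0.7² + 2.1²) ≈ 2.2.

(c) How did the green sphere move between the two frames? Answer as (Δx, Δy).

(-0.9, -0.4)

From the two frames, the green sphere sits at roughly (10.3, 2.6) before and (9.4, 2.2) after.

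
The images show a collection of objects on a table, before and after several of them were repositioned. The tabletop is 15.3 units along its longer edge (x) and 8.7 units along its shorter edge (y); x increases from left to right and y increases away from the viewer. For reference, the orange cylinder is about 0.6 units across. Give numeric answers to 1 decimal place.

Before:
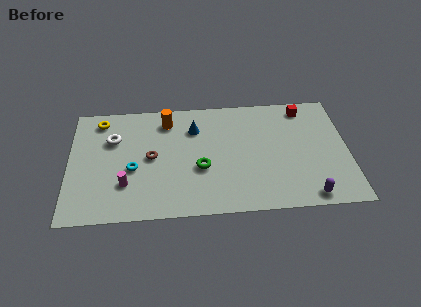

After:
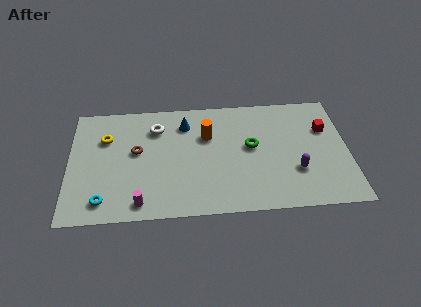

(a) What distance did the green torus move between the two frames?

3.1

From (7.2, 3.4) to (10.0, 4.8), the green torus covered √(2.8² + 1.4²) ≈ 3.1 units.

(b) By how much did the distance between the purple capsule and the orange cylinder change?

-4.1

Before: roughly 9.8 units apart; after: 5.7. That's 4.1 units closer together.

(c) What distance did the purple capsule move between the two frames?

2.0

From (13.0, 0.9) to (12.4, 2.8), the purple capsule covered √(0.6² + 1.9²) ≈ 2.0 units.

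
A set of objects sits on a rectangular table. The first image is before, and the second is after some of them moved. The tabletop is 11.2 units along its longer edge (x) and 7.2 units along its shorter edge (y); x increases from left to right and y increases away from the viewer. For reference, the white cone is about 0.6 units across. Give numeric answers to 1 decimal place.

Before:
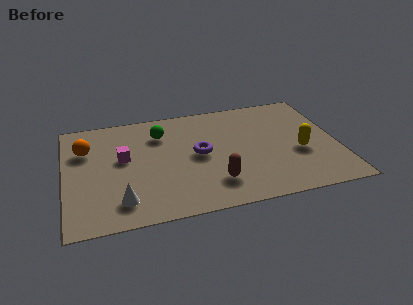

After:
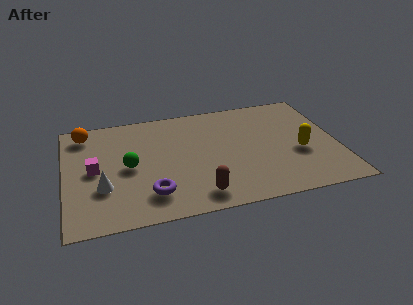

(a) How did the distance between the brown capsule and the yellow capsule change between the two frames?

+0.9

They were about 3.8 units apart before and 4.7 after — 0.9 units further apart.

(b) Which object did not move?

the yellow capsule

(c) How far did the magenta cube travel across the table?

1.3

The magenta cube moved from about (2.4, 4.1) to (1.2, 3.6), a distance of √(1.2² + 0.5²) ≈ 1.3.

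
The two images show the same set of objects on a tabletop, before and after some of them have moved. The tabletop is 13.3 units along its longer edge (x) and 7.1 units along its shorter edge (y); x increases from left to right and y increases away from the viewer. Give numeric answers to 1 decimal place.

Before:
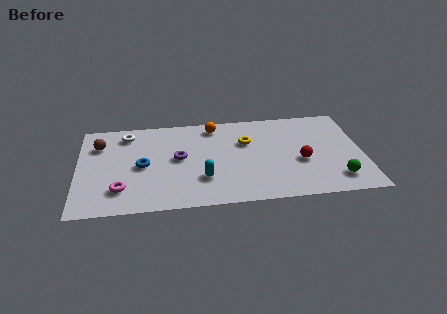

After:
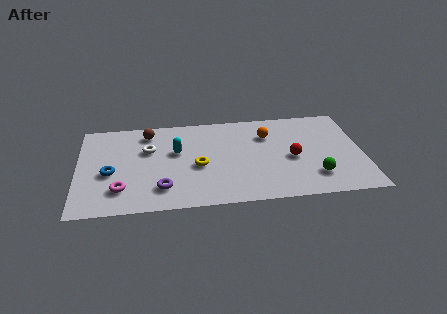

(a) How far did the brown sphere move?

2.4

From (1.0, 5.2) to (3.3, 5.9), the brown sphere covered √(2.3² + 0.7²) ≈ 2.4 units.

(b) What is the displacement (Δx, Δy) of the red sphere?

(-0.4, 0.3)

The red sphere was at about (10.4, 2.9) and moved to about (10.0, 3.2).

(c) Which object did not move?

the magenta torus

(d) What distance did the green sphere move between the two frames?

1.0

The green sphere moved from about (12.0, 1.4) to (11.0, 1.7), a distance of √(1.0² + 0.3²) ≈ 1.0.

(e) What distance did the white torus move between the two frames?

1.6

The white torus was near (2.3, 5.9) before and (3.3, 4.6) after, so it travelled √(1.0² + 1.3²) ≈ 1.6 units.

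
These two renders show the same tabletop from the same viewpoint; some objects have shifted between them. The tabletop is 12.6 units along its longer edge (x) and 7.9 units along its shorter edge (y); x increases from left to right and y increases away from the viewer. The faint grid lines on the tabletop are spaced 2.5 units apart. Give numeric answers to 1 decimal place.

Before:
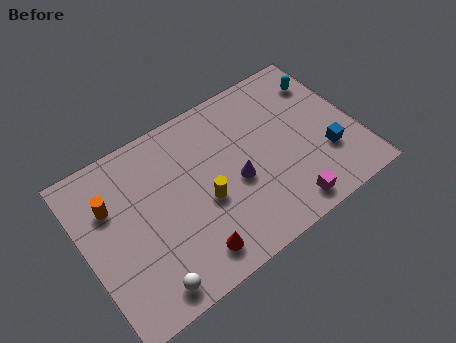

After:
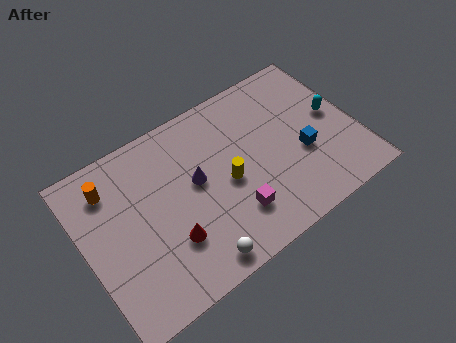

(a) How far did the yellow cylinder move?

1.1

From (5.4, 3.3) to (6.5, 3.6), the yellow cylinder covered √(1.1² + 0.3²) ≈ 1.1 units.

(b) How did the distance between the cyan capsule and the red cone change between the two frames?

-0.4

Before: roughly 8.7 units apart; after: 8.3. That's 0.4 units closer together.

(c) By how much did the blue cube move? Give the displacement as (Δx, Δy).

(-1.0, 0.6)

The blue cube was at about (11.0, 2.5) and moved to about (10.0, 3.1).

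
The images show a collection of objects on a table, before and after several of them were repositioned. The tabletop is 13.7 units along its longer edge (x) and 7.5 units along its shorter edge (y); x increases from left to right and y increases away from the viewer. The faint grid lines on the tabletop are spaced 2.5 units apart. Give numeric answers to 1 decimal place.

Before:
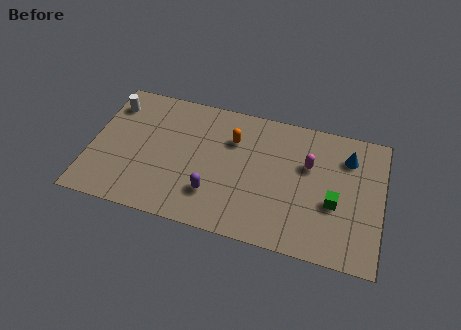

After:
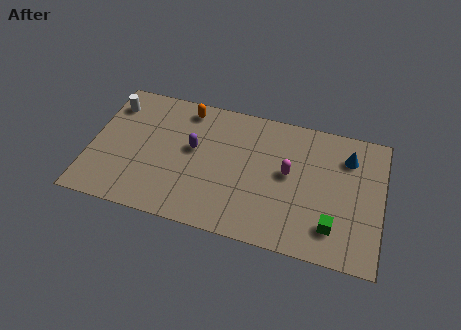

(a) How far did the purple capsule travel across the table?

2.5

The purple capsule moved from about (5.9, 2.0) to (4.8, 4.3), a distance of √(1.1² + 2.3²) ≈ 2.5.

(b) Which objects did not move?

the white cylinder and the blue cone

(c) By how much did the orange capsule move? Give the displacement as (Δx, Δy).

(-2.3, 1.2)

The orange capsule was at about (6.6, 5.3) and moved to about (4.3, 6.5).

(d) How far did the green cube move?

1.3

From (11.5, 3.0) to (11.5, 1.7), the green cube covered √(0.0² + 1.3²) ≈ 1.3 units.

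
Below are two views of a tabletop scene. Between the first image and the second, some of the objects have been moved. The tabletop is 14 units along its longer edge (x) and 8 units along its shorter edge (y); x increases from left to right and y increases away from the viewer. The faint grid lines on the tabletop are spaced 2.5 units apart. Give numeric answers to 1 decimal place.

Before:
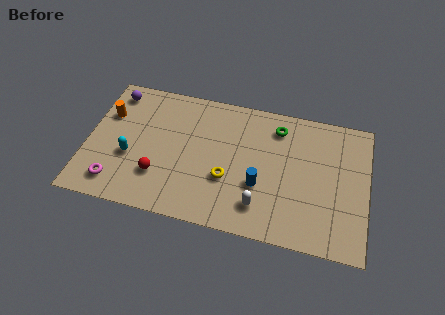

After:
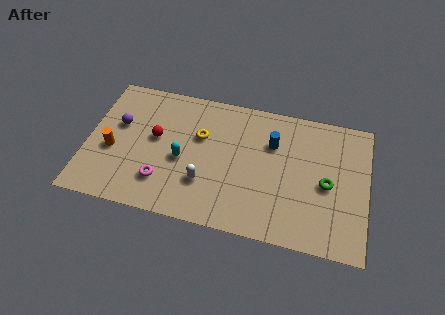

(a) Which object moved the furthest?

the green torus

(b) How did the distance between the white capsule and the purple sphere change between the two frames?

-4.1

The distance was about 9.2 in the first image and 5.1 in the second, so they moved 4.1 units closer together.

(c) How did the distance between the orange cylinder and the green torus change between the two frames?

+2.1

The distance was about 8.6 in the first image and 10.7 in the second, so they moved 2.1 units further apart.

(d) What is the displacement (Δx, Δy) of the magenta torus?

(2.3, 0.6)

From the two frames, the magenta torus sits at roughly (1.6, 1.4) before and (3.9, 2.0) after.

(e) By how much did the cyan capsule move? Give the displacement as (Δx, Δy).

(2.6, 0.4)

From the two frames, the cyan capsule sits at roughly (2.2, 3.1) before and (4.8, 3.5) after.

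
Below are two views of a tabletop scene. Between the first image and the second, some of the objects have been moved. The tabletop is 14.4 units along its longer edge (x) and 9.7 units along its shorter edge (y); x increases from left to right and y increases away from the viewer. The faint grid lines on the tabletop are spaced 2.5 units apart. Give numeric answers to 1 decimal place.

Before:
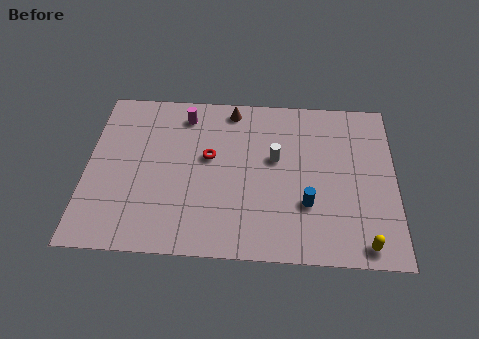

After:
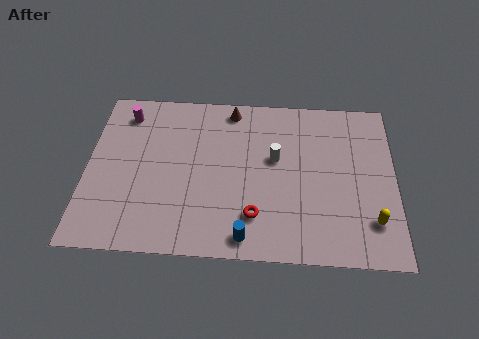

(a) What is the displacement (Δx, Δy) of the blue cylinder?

(-2.8, -2.0)

The blue cylinder started near (10.3, 3.1) and ended near (7.5, 1.1).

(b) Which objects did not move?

the white cylinder and the brown cone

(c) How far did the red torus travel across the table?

4.0

The red torus moved from about (5.7, 5.6) to (7.9, 2.3), a distance of √(2.2² + 3.3²) ≈ 4.0.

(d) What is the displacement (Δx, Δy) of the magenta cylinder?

(-2.8, -0.1)

From the two frames, the magenta cylinder sits at roughly (4.5, 8.1) before and (1.7, 8.0) after.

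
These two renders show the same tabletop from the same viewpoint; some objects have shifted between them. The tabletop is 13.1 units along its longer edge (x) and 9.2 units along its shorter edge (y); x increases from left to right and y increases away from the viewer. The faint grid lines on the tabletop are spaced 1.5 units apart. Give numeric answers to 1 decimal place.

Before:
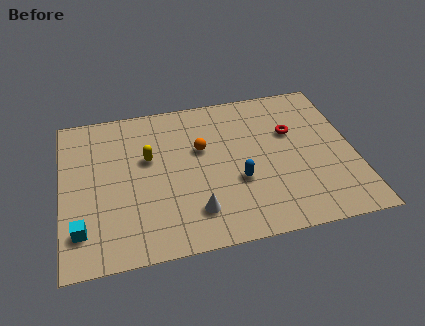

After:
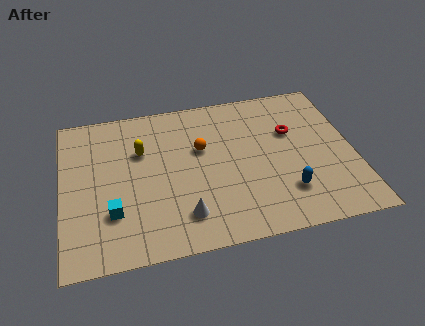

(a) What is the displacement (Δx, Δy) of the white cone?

(-0.5, -0.1)

From the two frames, the white cone sits at roughly (5.8, 2.0) before and (5.3, 1.9) after.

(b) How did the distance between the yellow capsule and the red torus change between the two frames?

+0.3

The distance was about 6.5 in the first image and 6.8 in the second, so they moved 0.3 units further apart.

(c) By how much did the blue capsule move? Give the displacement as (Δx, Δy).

(2.1, -1.1)

From the two frames, the blue capsule sits at roughly (7.8, 3.4) before and (9.9, 2.3) after.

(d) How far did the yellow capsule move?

0.6

The yellow capsule was near (3.9, 5.6) before and (3.6, 6.1) after, so it travelled √(0.3² + 0.5²) ≈ 0.6 units.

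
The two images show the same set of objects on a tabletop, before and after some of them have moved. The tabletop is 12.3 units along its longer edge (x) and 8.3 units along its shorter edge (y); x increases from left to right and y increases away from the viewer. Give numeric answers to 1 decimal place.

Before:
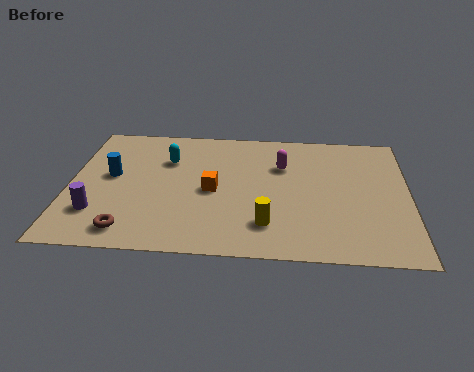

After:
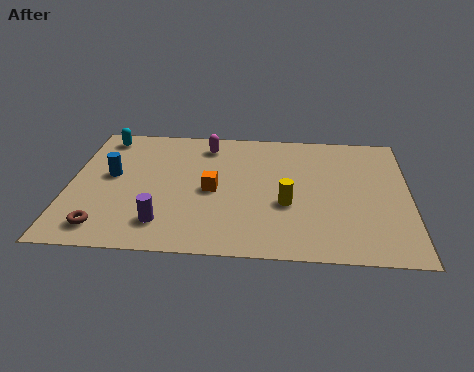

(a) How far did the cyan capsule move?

2.8

The cyan capsule was near (3.5, 5.8) before and (1.1, 7.2) after, so it travelled √(2.4² + 1.4²) ≈ 2.8 units.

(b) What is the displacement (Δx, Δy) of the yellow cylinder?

(0.7, 1.3)

The yellow cylinder started near (7.2, 1.9) and ended near (7.9, 3.2).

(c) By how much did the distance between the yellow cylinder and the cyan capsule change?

+2.5

They were about 5.4 units apart before and 7.9 after — 2.5 units further apart.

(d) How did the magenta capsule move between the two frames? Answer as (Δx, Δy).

(-2.8, 1.2)

The magenta capsule started near (7.7, 5.7) and ended near (4.9, 6.9).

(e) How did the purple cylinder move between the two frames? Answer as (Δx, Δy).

(2.4, -0.5)

From the two frames, the purple cylinder sits at roughly (1.1, 2.2) before and (3.5, 1.7) after.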